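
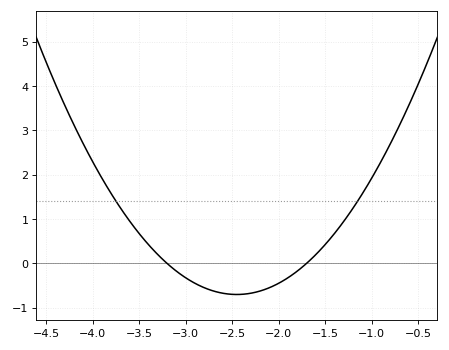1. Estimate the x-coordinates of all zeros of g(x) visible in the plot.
-3.2, -1.7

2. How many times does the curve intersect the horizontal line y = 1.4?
2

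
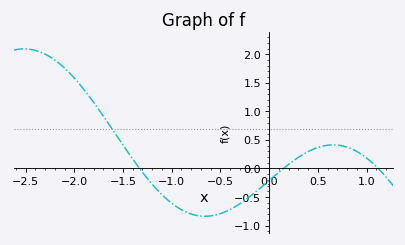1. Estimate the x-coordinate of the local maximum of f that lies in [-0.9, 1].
0.7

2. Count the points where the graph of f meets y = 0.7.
1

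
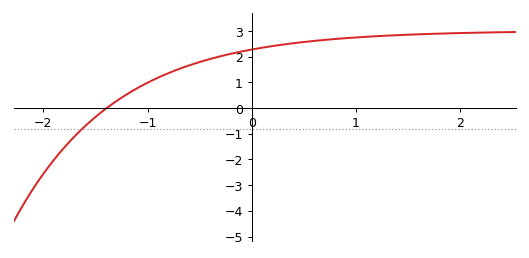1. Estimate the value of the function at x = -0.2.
2.11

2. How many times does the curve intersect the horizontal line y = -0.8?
1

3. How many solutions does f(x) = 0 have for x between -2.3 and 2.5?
1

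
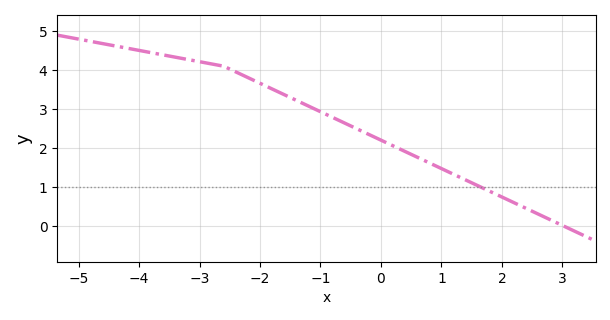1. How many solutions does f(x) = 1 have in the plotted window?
1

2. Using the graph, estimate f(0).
2.2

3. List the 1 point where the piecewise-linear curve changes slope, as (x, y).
(-2.6, 4.1)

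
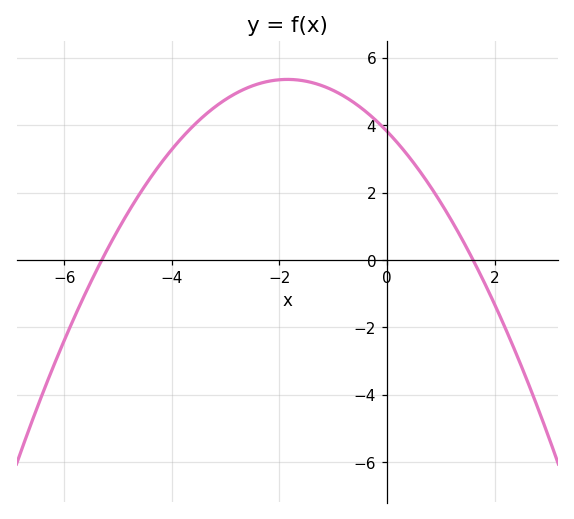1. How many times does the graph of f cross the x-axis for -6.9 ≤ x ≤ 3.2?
2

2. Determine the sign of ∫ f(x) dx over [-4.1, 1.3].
positive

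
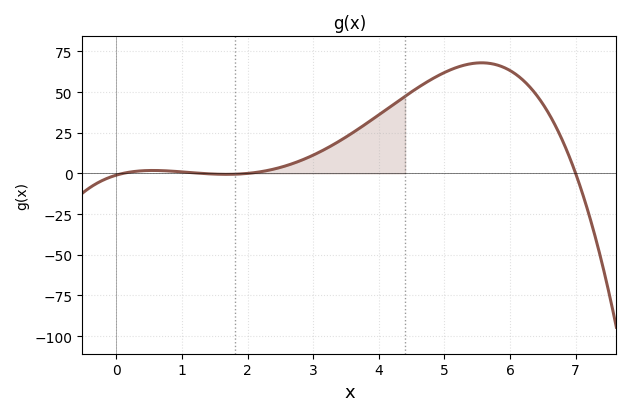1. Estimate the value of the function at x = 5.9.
66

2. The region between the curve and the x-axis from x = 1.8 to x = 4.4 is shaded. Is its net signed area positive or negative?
positive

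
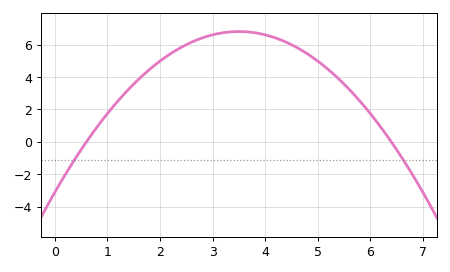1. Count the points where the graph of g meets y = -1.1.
2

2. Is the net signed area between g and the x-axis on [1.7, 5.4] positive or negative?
positive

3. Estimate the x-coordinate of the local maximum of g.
3.5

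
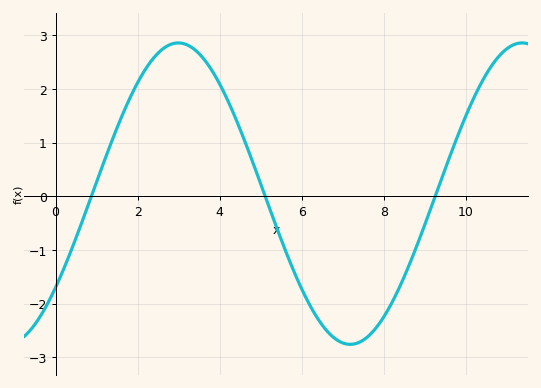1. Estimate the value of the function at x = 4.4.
1.4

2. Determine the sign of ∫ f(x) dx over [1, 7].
positive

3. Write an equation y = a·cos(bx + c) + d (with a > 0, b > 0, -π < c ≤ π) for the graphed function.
y = 2.81cos(0.75x - 2.2) + 0.05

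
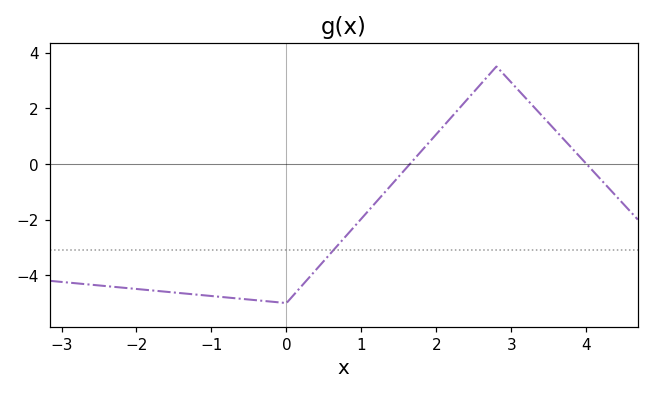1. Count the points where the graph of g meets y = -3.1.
1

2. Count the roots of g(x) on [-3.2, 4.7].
2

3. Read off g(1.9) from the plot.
0.768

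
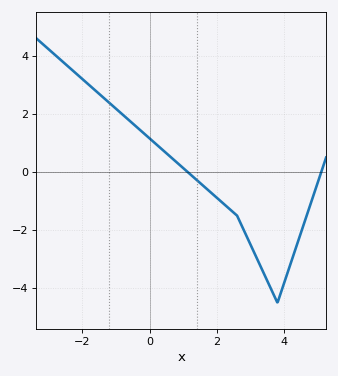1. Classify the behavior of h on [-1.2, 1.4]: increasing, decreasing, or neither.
decreasing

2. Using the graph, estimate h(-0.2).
1.4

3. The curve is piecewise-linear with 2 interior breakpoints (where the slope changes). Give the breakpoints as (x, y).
(2.6, -1.5); (3.8, -4.5)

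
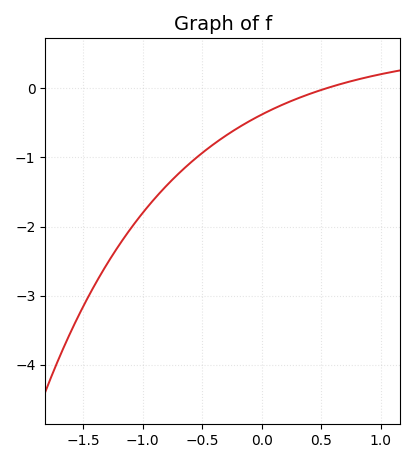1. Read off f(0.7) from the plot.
0.079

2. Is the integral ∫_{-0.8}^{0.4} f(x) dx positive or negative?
negative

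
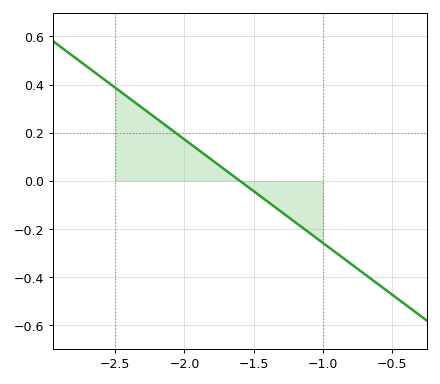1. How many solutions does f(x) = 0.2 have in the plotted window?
1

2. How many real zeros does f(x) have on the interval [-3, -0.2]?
1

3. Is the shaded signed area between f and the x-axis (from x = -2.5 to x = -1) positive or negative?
positive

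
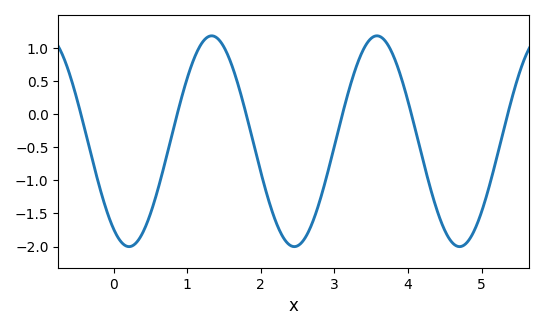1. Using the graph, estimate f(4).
0.189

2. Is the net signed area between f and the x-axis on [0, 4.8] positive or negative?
negative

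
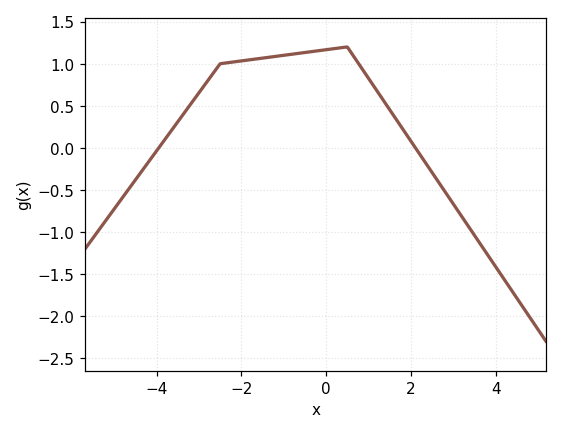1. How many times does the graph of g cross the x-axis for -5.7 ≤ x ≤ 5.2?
2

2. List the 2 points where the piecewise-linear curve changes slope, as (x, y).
(-2.5, 1); (0.5, 1.2)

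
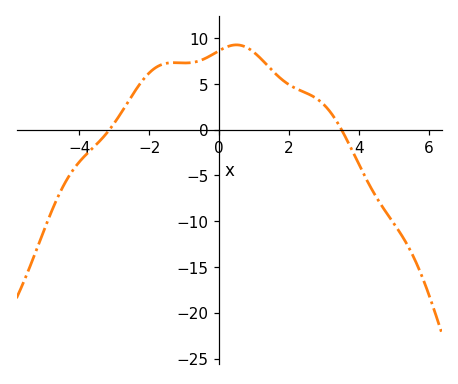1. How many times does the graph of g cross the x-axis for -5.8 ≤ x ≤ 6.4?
2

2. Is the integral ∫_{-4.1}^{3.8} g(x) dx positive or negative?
positive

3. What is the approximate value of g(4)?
-3.82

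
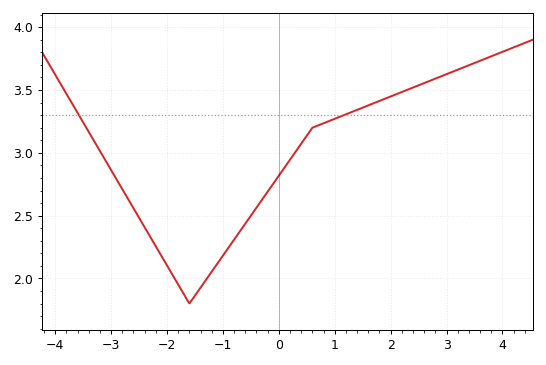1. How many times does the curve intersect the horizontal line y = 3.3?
2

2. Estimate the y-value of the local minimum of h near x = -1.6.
1.8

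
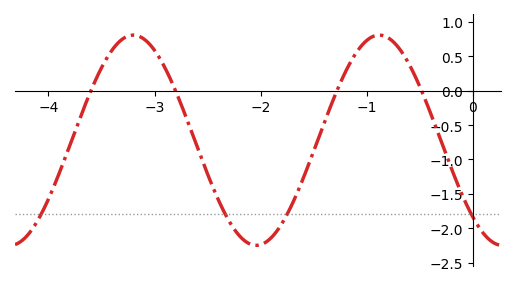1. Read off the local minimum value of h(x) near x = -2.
-2.25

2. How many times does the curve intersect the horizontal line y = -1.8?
4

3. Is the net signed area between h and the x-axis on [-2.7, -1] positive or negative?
negative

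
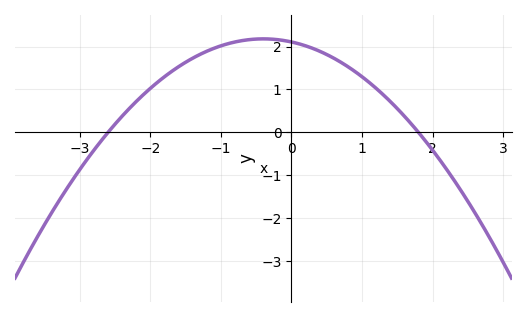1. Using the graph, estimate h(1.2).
1.03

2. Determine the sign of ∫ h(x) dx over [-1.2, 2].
positive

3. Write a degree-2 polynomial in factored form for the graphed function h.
y = -0.45(x + 2.6)(x - 1.8)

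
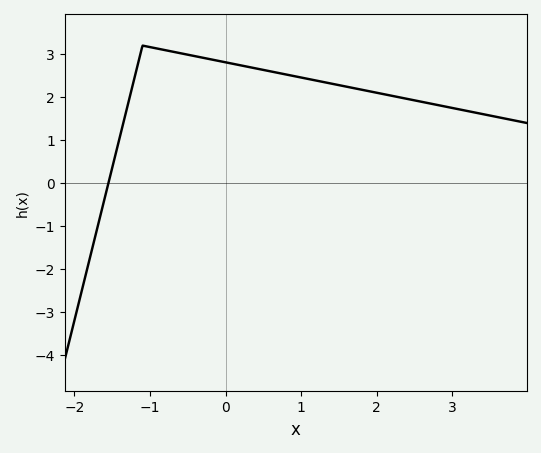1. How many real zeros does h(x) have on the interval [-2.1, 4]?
1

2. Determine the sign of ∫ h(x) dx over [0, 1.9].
positive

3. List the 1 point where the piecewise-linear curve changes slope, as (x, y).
(-1.1, 3.2)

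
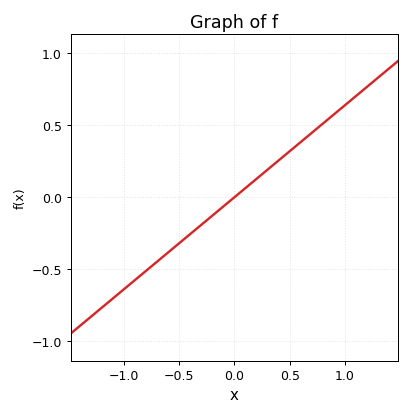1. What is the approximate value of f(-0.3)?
-0.2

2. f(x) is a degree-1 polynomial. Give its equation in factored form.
y = 0.64(x - 0)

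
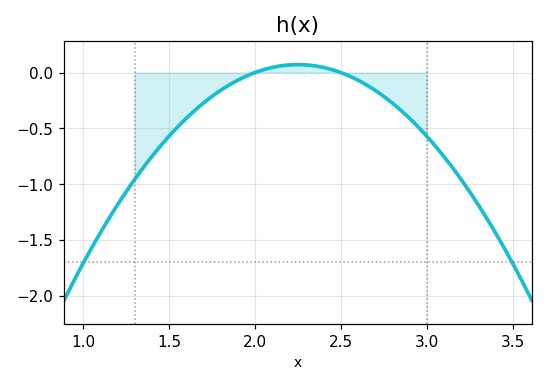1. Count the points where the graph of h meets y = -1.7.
2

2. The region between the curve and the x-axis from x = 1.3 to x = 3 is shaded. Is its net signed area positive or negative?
negative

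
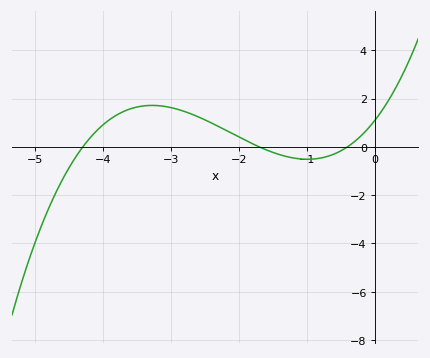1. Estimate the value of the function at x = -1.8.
0.2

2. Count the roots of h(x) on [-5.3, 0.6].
3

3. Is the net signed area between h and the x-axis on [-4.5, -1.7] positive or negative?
positive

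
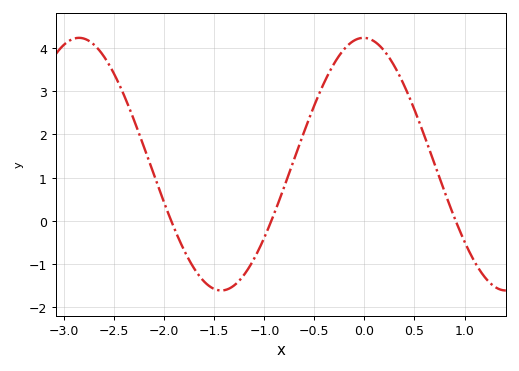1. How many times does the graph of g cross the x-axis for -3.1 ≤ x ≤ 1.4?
3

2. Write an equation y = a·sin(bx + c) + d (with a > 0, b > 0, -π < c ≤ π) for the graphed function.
y = 2.92sin(2.21x + 1.59) + 1.31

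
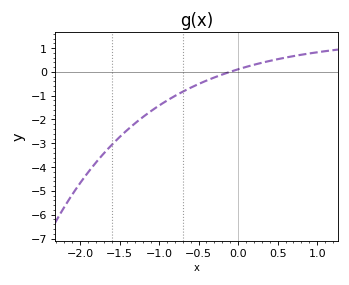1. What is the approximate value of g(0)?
0.11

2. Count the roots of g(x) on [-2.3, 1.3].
1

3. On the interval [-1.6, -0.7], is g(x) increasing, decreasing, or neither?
increasing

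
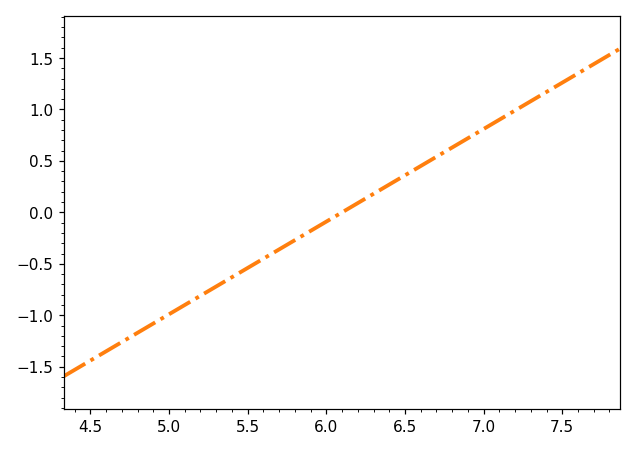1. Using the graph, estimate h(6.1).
0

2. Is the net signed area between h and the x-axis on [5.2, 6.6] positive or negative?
negative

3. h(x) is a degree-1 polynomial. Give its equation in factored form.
y = 0.9(x - 6.1)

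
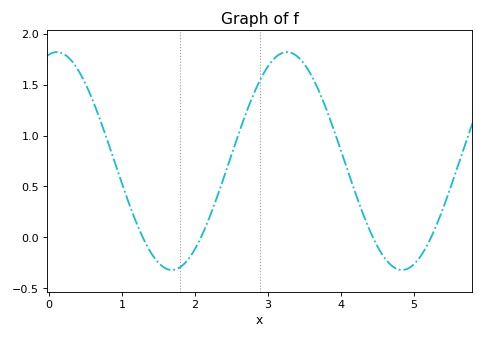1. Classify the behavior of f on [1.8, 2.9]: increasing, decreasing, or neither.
increasing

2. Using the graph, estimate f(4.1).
0.65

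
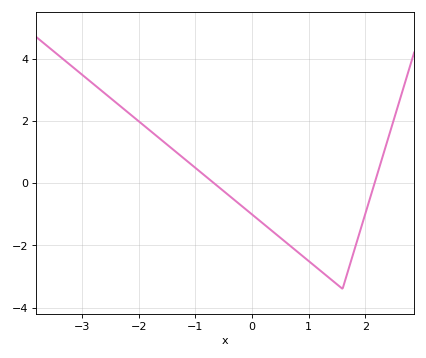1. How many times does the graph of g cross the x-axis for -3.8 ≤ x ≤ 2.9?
2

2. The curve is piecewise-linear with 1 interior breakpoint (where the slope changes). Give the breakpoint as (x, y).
(1.6, -3.4)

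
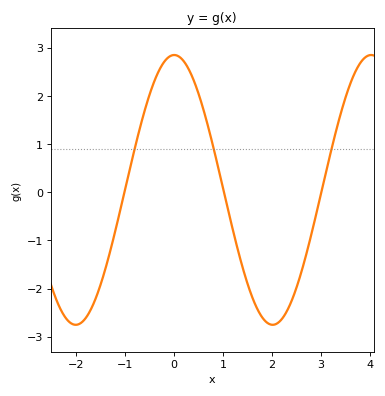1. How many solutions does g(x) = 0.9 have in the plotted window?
3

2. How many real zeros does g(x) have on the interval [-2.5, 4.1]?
3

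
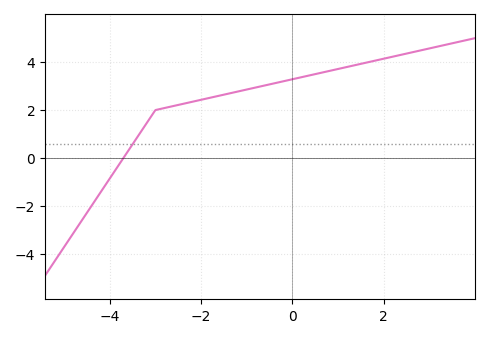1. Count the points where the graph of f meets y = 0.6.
1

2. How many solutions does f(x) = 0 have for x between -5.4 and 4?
1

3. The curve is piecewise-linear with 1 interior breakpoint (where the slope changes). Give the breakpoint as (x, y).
(-3, 2)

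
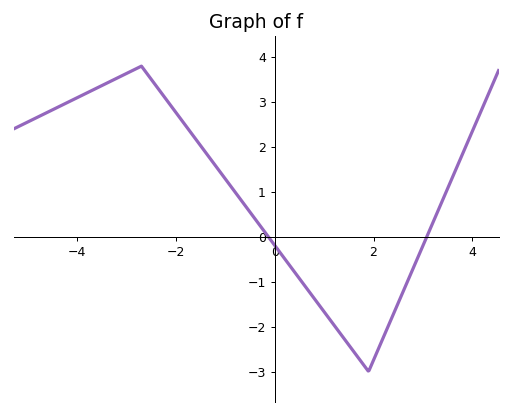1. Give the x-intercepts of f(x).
-0.2, 3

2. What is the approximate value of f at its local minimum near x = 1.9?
-3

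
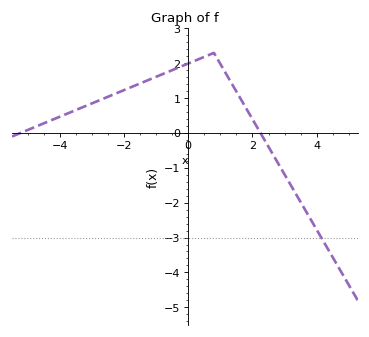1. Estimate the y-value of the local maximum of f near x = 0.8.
2.3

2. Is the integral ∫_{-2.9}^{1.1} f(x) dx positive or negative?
positive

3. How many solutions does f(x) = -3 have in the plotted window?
1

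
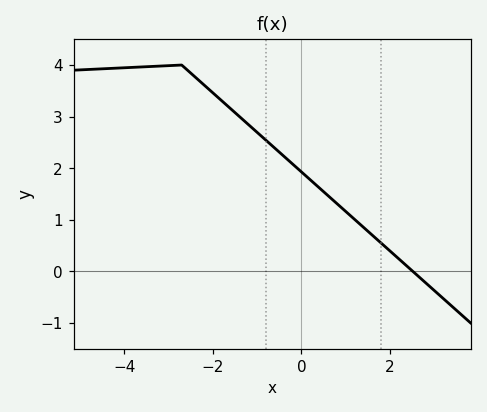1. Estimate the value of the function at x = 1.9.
0.472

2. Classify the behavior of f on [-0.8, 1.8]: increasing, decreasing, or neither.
decreasing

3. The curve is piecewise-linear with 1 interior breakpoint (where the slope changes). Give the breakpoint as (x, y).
(-2.7, 4)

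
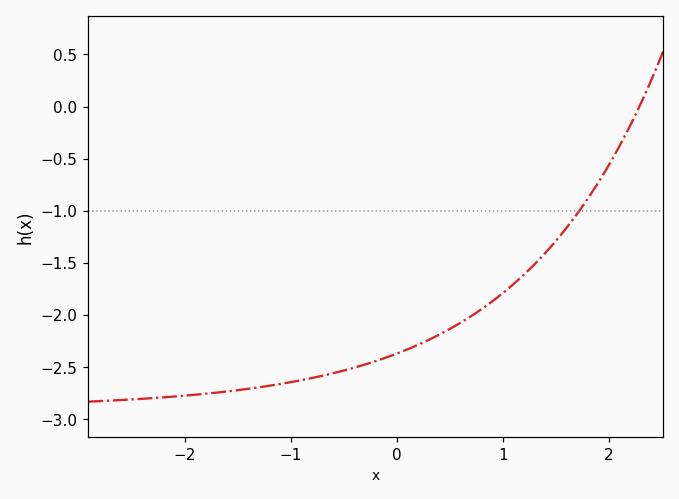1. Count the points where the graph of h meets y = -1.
1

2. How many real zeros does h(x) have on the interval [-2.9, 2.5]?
1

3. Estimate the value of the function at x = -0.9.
-2.63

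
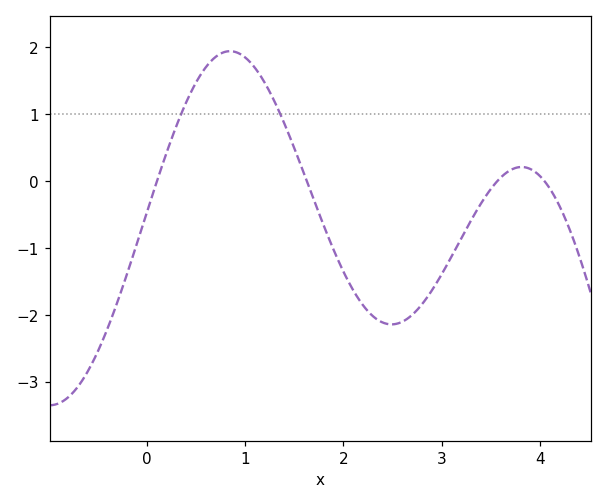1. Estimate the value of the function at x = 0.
-0.5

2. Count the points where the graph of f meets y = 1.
2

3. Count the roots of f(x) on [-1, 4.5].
4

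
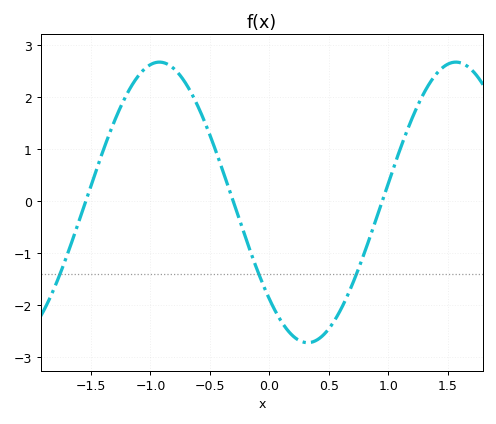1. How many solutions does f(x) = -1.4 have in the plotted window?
3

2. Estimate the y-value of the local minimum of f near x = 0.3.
-2.7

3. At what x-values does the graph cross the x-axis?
-1.55, -0.3, 0.95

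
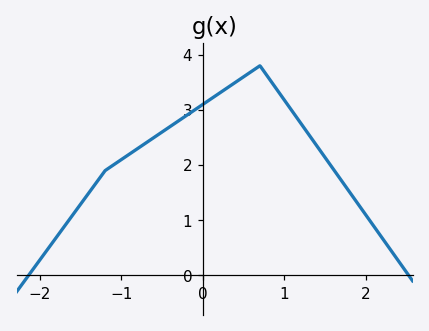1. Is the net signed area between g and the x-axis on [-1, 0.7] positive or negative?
positive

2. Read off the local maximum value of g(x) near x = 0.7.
3.8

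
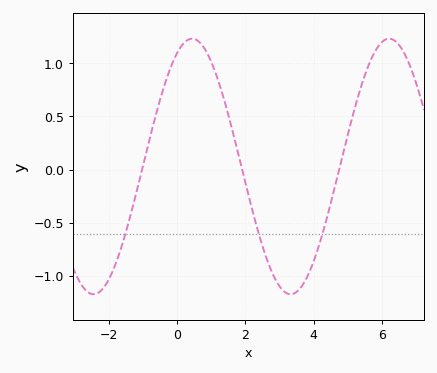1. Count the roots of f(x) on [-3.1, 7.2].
3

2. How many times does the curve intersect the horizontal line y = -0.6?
3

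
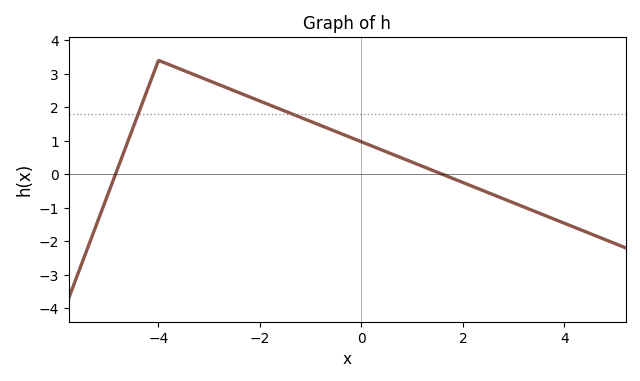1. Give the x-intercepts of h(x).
-4.85, 1.59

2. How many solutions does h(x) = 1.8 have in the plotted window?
2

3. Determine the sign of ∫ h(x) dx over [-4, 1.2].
positive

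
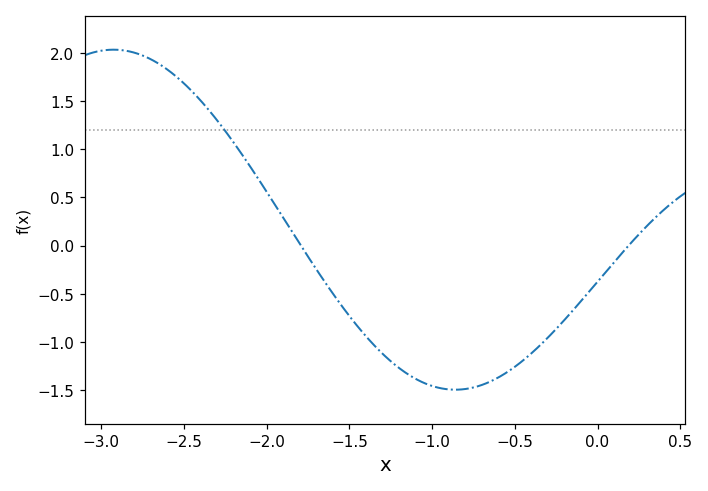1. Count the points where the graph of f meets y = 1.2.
1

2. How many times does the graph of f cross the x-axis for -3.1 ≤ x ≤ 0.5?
2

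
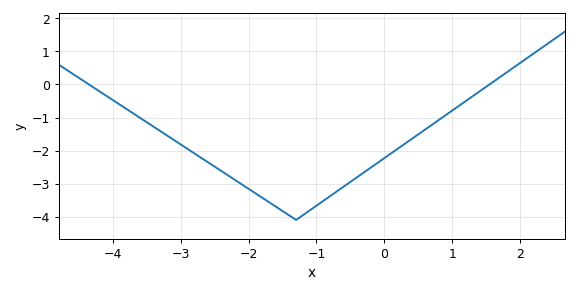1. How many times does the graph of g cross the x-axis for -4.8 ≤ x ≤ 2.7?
2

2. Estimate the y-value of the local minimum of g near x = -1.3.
-4.1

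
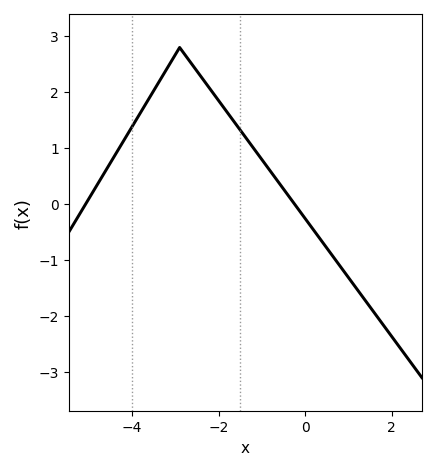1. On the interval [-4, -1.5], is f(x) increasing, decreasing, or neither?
neither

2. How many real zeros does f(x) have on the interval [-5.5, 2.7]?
2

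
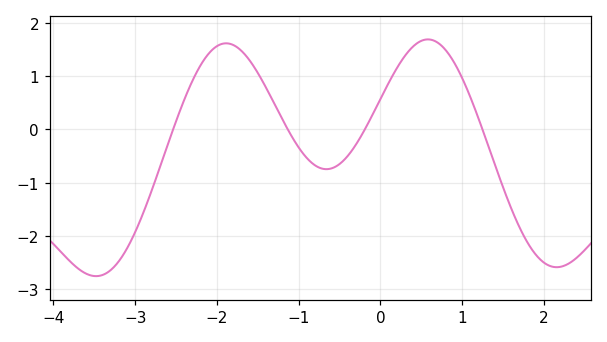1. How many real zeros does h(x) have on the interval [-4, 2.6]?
4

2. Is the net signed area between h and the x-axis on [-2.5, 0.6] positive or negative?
positive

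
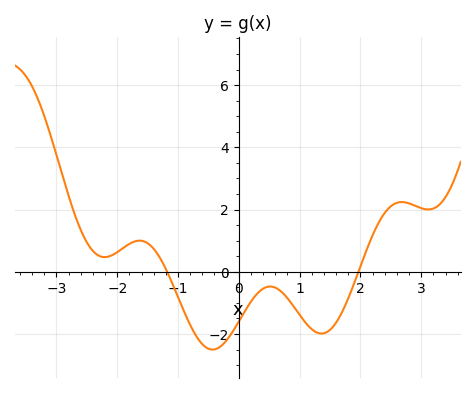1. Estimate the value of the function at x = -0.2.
-2.2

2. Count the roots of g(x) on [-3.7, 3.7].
2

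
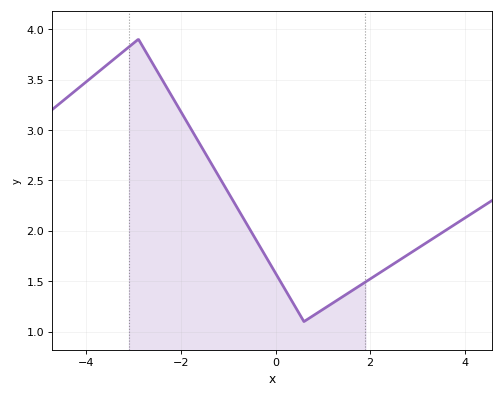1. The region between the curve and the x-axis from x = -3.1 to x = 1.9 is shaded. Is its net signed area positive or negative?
positive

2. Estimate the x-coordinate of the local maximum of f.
-2.8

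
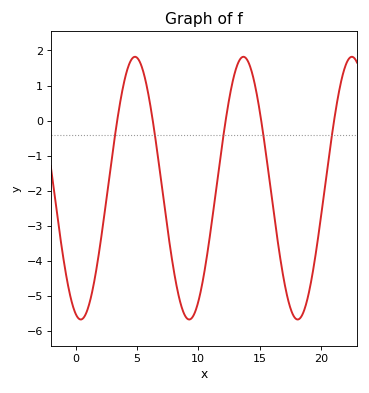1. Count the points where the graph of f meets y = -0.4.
5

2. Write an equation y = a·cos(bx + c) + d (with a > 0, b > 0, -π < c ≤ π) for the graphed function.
y = 3.75cos(0.71x + 2.85) - 1.93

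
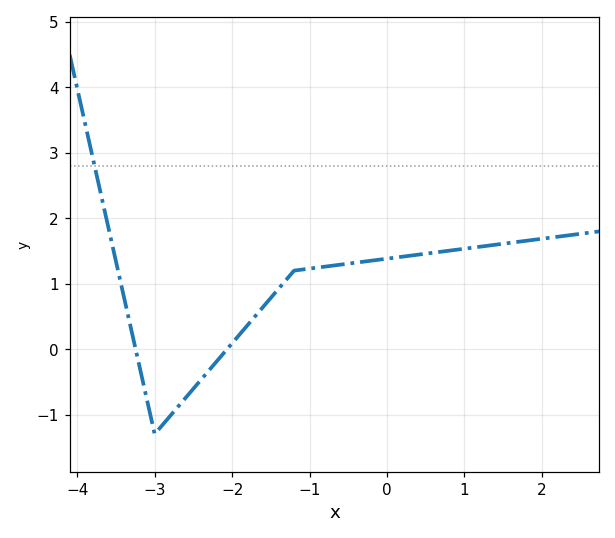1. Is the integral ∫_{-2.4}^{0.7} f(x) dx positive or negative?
positive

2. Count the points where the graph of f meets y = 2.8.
1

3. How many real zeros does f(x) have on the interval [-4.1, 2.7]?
2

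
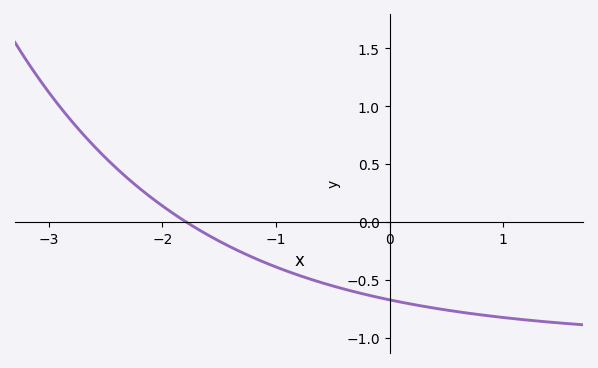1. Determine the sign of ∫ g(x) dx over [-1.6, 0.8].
negative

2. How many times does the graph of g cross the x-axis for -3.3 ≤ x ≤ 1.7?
1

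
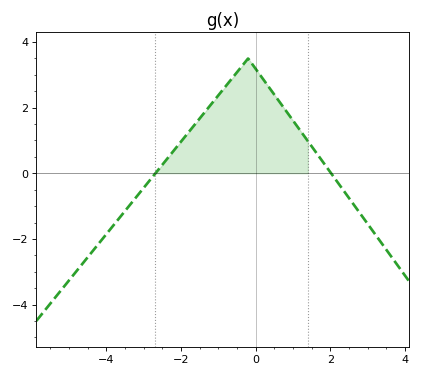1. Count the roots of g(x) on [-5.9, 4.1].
2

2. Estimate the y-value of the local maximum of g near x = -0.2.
3.4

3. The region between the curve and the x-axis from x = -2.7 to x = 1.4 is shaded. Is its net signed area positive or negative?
positive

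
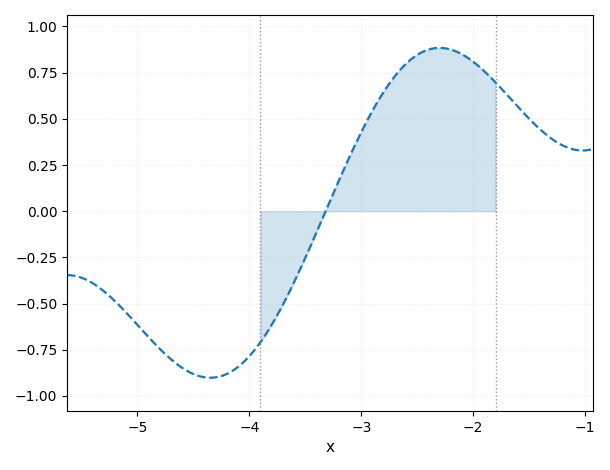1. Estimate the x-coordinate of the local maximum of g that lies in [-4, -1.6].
-2.3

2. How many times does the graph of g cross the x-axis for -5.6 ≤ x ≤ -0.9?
1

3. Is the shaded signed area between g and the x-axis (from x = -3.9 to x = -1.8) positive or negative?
positive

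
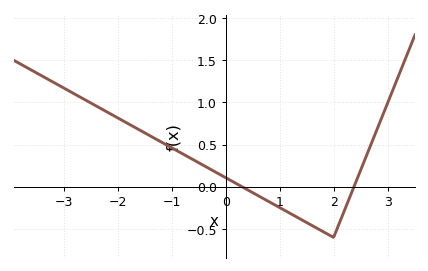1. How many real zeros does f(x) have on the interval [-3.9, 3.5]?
2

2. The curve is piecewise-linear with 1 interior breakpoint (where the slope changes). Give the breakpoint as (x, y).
(2, -0.6)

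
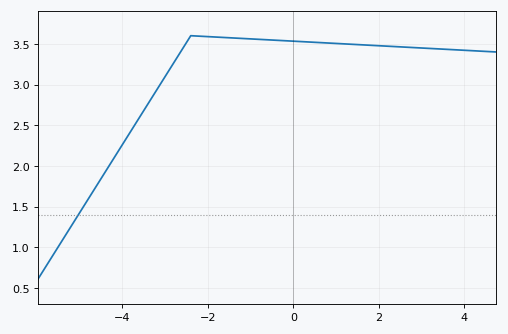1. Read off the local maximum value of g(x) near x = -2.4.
3.6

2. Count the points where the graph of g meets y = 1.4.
1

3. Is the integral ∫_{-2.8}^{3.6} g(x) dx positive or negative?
positive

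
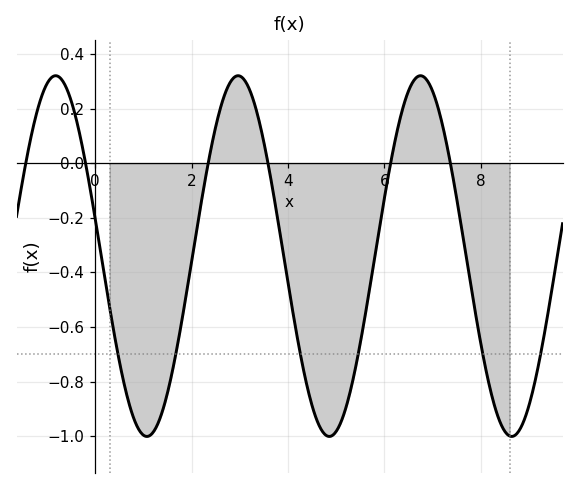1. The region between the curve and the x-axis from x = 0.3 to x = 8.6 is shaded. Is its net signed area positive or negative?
negative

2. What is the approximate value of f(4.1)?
-0.543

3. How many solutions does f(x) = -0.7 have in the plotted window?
6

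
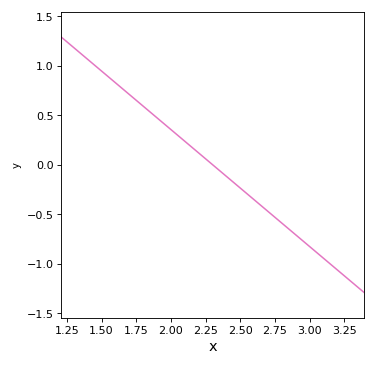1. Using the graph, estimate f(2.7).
-0.45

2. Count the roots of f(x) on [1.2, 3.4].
1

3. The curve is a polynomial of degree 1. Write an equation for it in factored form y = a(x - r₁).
y = -1.18(x - 2.3)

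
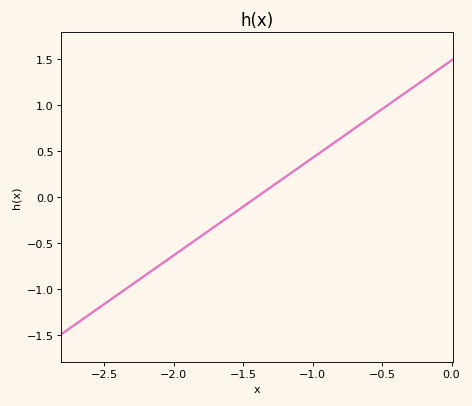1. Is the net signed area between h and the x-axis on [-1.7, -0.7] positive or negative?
positive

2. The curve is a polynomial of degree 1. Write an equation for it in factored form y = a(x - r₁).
y = 1.06(x + 1.4)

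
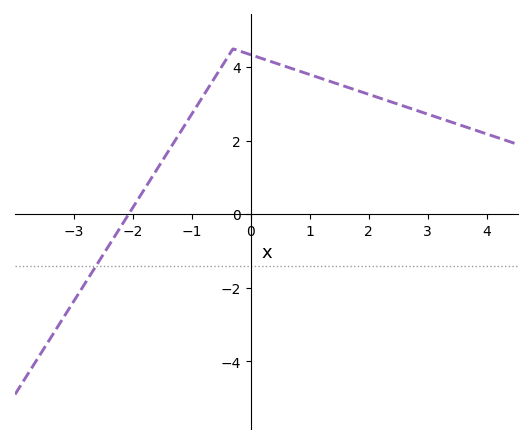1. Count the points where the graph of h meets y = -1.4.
1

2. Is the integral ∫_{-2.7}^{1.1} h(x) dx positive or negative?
positive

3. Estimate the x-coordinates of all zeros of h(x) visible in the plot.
-2.07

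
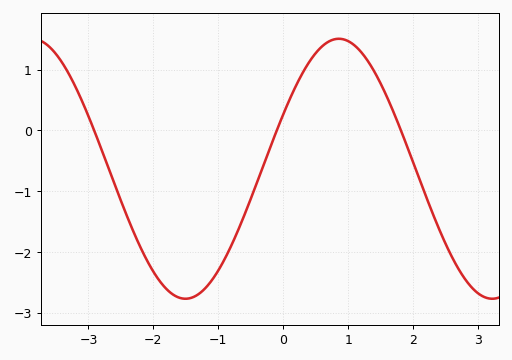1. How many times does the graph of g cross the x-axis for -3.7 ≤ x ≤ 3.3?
3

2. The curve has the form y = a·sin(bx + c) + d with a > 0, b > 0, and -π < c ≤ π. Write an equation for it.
y = 2.14sin(1.33x + 0.432) - 0.63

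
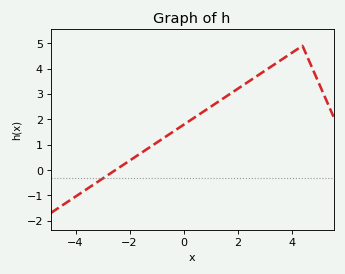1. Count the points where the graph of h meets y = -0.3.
1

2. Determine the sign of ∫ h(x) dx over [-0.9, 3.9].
positive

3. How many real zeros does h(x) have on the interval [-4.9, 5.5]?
1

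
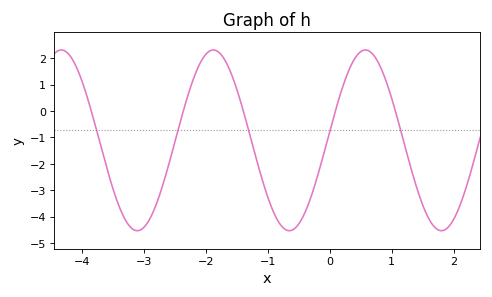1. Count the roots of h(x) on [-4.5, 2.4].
5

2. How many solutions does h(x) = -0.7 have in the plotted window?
5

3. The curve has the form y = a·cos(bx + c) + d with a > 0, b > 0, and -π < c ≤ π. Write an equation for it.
y = 3.42cos(2.6x - 1.5) - 1.11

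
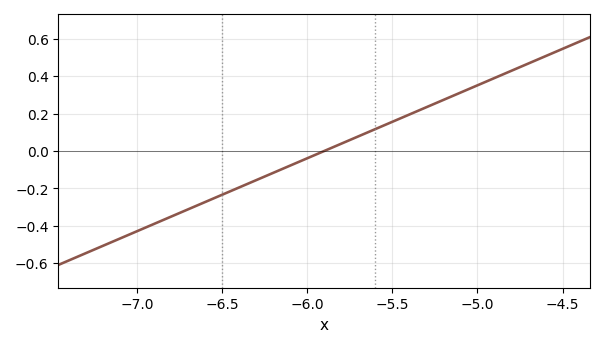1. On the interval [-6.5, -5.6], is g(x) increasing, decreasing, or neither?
increasing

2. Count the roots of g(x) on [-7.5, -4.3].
1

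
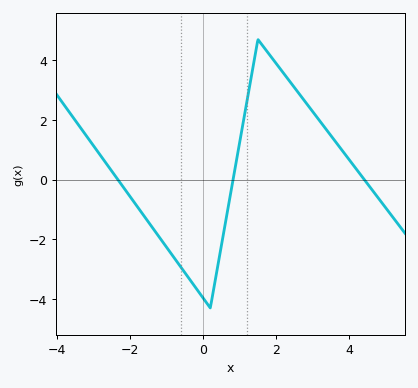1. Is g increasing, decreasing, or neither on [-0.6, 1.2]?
neither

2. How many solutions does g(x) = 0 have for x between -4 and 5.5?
3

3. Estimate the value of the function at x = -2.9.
1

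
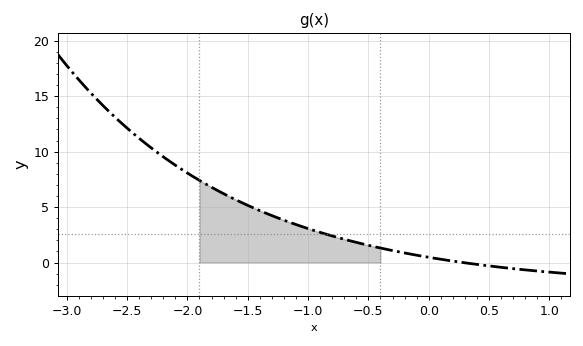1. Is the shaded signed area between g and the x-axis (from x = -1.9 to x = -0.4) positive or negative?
positive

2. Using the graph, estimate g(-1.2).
4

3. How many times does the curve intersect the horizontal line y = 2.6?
1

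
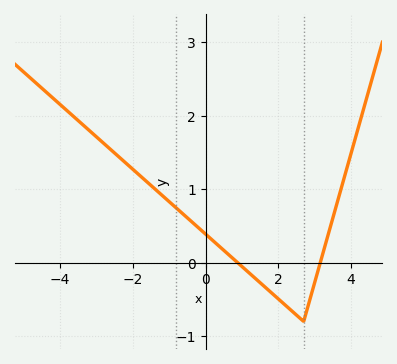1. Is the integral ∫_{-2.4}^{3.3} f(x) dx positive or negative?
positive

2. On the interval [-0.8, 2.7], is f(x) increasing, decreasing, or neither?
decreasing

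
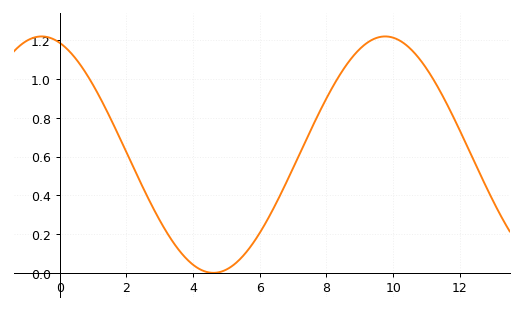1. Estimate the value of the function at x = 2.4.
0.475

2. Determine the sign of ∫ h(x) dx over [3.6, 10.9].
positive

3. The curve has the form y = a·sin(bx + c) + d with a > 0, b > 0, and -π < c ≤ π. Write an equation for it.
y = 0.61sin(0.61x + 1.9) + 0.61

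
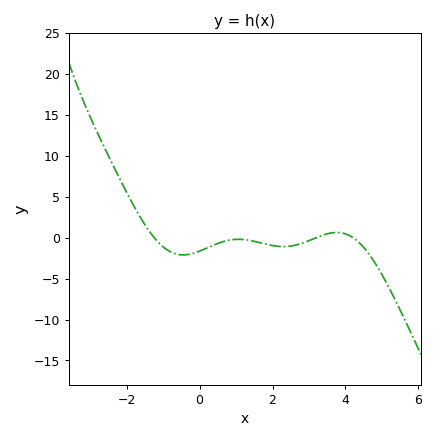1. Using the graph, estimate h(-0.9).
-1.47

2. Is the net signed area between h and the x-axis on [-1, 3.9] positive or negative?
negative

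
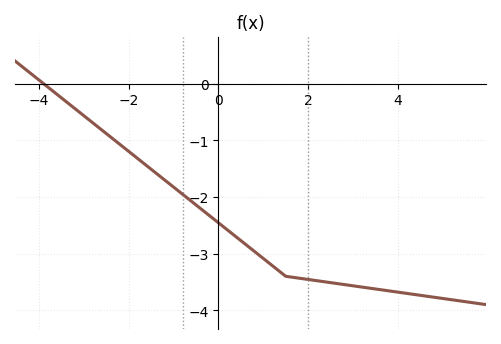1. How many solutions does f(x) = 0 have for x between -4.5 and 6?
1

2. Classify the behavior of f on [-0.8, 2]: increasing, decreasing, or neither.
decreasing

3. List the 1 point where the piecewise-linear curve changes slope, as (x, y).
(1.5, -3.4)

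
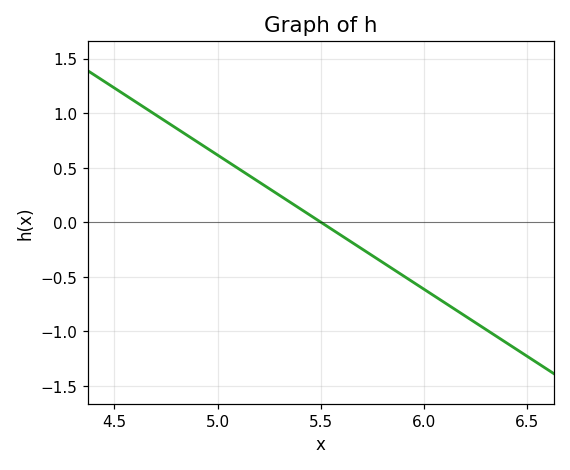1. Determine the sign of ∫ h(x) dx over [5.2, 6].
negative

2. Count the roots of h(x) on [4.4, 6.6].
1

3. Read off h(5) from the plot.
0.6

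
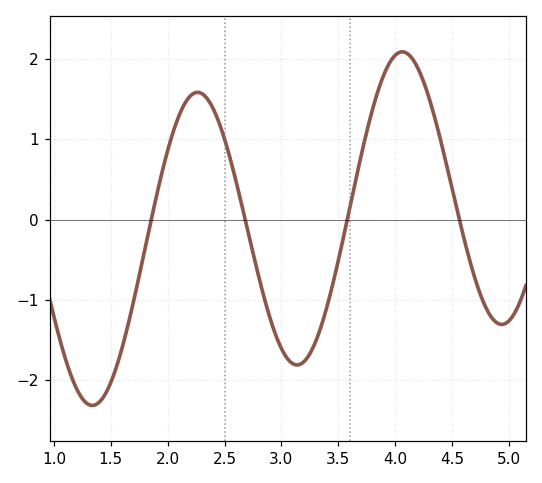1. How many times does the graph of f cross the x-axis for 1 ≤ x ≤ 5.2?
4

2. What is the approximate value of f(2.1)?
1.29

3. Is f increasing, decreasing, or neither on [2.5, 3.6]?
neither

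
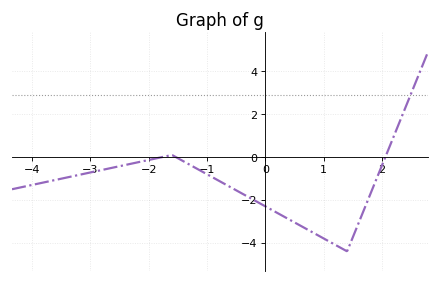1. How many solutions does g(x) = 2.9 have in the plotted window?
1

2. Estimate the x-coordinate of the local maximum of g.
-1.6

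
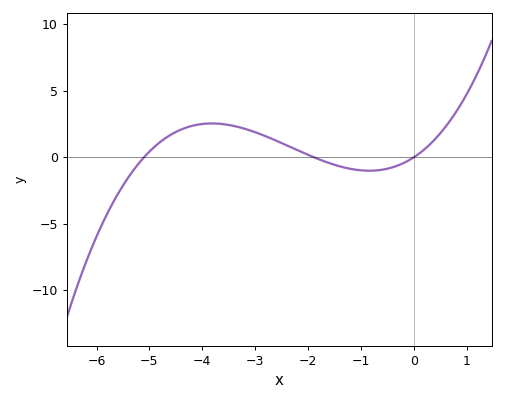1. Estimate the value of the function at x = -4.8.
1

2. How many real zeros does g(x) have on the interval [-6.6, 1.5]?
3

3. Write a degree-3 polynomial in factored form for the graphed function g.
y = 0.27(x + 5.1)(x + 1.9)(x - 0)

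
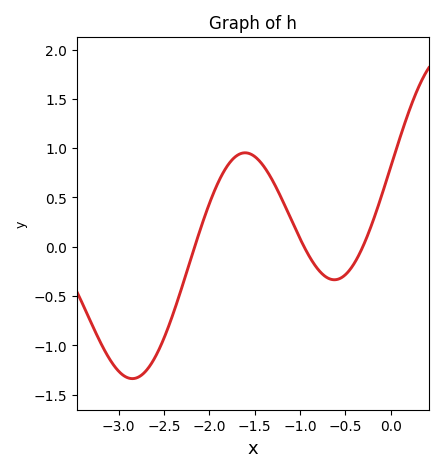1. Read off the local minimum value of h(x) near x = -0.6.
-0.335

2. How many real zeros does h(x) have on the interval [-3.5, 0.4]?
3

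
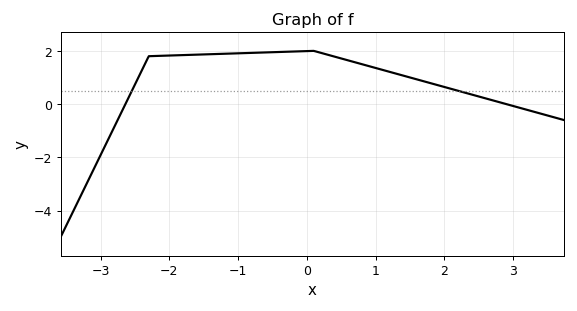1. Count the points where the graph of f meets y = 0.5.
2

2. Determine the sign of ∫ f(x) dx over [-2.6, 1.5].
positive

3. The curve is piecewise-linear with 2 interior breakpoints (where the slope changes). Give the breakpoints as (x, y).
(-2.3, 1.8); (0.1, 2)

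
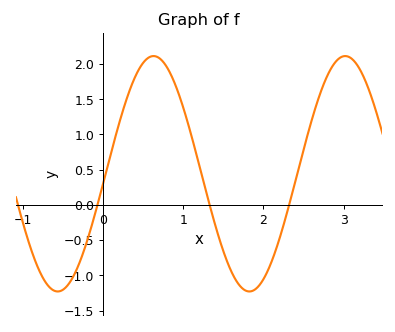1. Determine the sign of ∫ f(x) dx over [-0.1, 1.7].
positive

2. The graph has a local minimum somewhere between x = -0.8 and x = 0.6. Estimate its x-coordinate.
-0.6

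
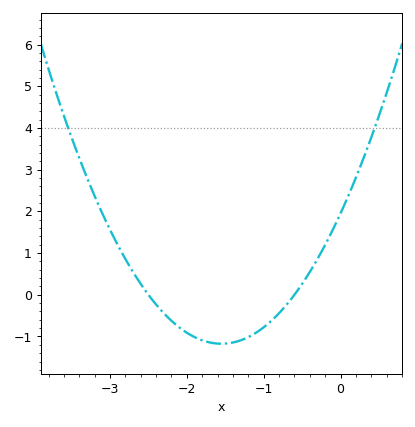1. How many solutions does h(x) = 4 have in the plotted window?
2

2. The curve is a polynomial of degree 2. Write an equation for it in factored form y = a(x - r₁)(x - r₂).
y = 1.3(x + 2.5)(x + 0.6)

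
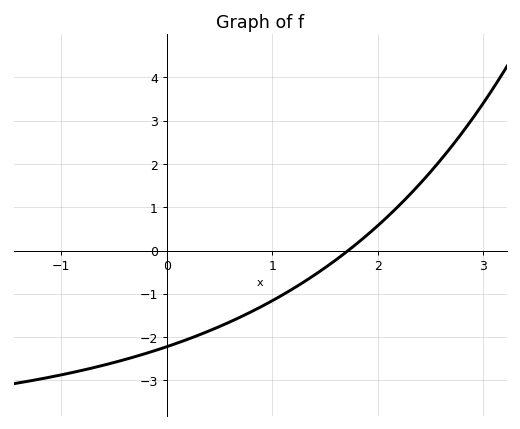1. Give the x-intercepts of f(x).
1.7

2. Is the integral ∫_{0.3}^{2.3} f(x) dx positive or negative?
negative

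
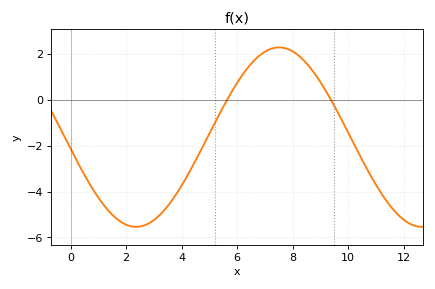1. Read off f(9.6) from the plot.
-0.4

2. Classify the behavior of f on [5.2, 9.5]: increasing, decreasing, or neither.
neither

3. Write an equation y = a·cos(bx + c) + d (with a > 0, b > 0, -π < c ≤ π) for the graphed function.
y = 3.92cos(0.61x + 1.7) - 1.62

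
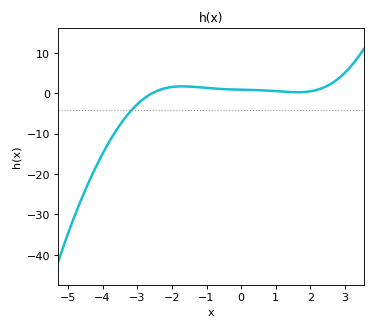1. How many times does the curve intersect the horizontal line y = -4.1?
1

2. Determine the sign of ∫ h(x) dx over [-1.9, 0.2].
positive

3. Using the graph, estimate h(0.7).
0.658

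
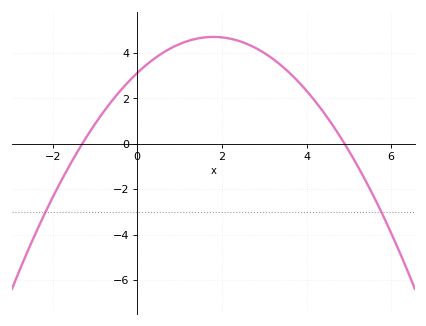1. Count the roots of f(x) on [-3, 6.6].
2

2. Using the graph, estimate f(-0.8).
1.4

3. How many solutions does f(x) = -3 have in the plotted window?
2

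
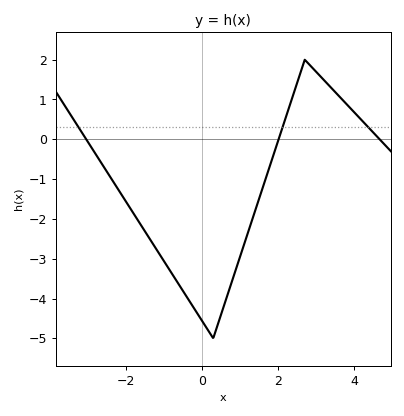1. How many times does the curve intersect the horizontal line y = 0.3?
3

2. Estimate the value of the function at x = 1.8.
-0.6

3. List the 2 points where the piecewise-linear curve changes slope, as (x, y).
(0.3, -5); (2.7, 2)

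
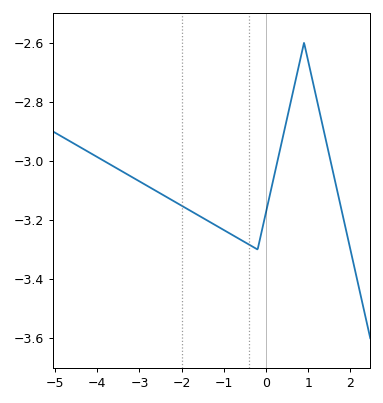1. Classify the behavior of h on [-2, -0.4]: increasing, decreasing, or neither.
decreasing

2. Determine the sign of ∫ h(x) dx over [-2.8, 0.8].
negative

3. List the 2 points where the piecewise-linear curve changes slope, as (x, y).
(-0.2, -3.3); (0.9, -2.6)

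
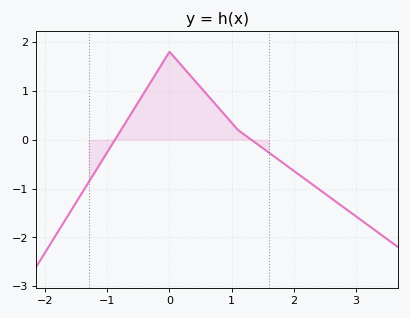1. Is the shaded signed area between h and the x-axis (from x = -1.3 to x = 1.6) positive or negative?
positive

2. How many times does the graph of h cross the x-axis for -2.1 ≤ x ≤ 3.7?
2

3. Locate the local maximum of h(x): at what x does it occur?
-0.001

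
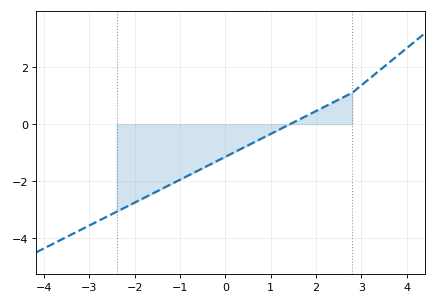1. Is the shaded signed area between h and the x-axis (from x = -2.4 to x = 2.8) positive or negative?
negative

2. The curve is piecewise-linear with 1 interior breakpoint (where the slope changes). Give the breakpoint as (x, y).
(2.8, 1.1)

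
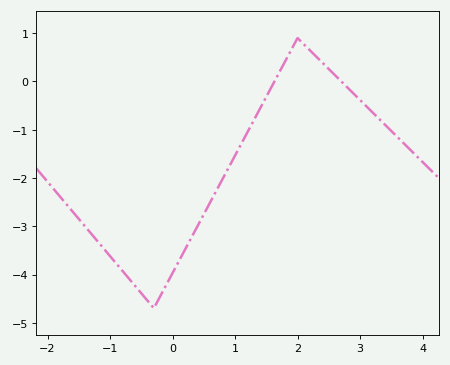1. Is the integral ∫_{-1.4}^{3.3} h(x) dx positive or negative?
negative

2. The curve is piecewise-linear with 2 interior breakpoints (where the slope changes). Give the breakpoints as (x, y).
(-0.3, -4.7); (2, 0.9)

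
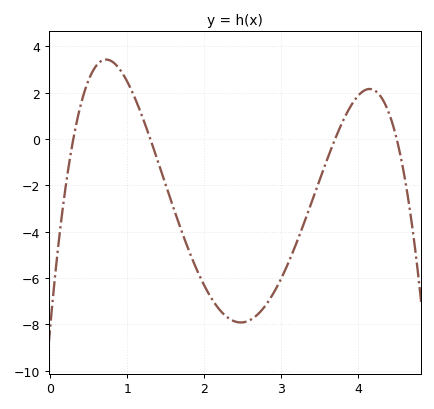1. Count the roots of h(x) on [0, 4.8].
4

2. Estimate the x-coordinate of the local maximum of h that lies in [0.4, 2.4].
0.7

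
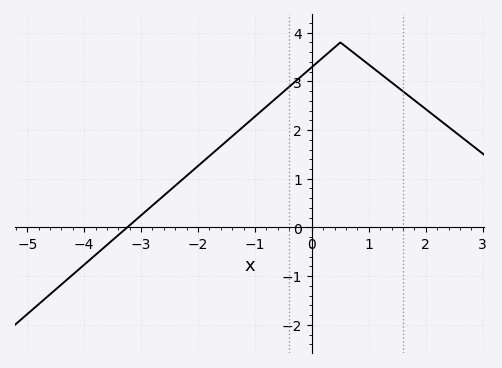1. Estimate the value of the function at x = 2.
2.4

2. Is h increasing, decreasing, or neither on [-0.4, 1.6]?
neither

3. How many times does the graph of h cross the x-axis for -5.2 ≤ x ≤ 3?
1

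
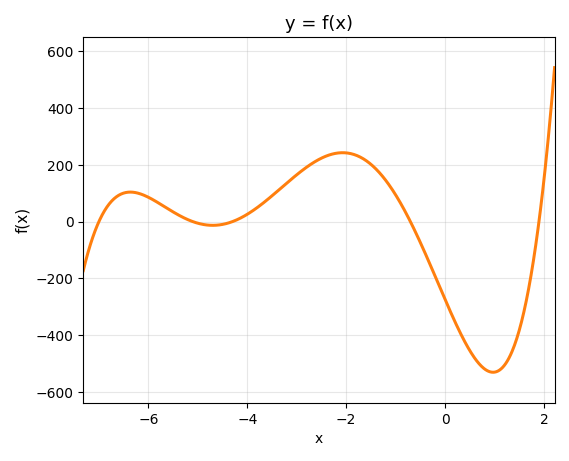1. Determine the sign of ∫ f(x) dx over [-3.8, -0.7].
positive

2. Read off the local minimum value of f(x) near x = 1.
-540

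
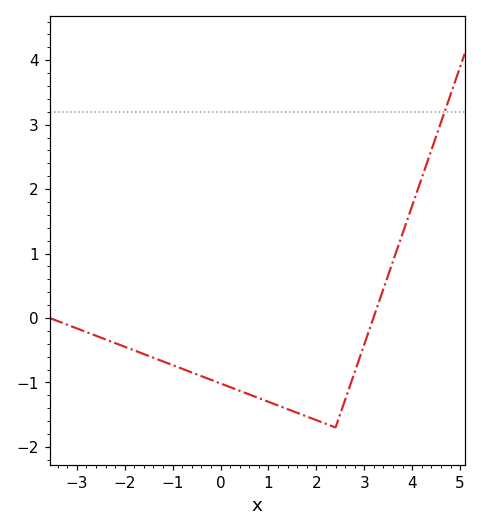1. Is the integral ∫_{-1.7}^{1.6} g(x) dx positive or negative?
negative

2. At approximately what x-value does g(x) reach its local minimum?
2.4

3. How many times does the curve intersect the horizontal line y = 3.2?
1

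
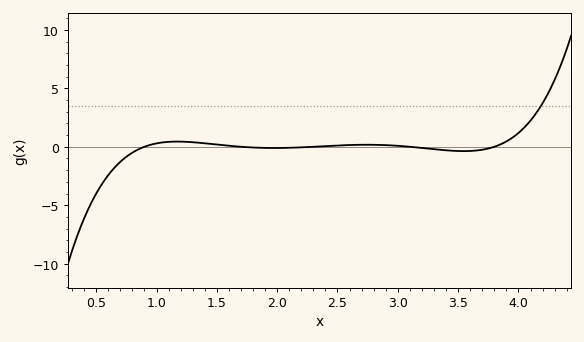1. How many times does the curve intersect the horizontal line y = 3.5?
1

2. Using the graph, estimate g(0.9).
0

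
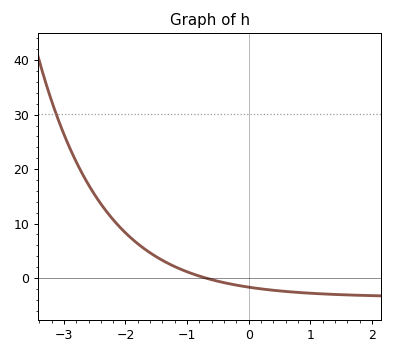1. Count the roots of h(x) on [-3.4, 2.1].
1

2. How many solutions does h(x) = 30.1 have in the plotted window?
1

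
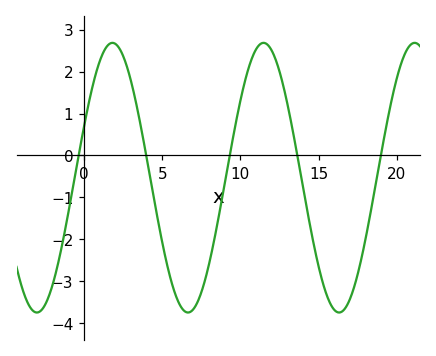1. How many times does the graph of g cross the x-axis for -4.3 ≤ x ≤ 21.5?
5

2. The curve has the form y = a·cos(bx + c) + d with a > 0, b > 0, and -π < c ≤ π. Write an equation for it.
y = 3.22cos(0.65x - 1.18) - 0.53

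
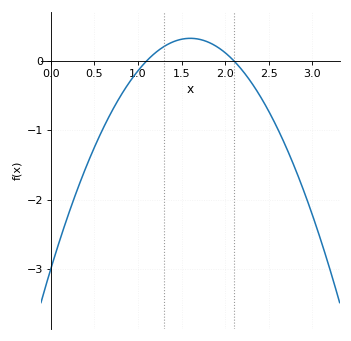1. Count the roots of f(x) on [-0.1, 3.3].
2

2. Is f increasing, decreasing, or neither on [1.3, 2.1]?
neither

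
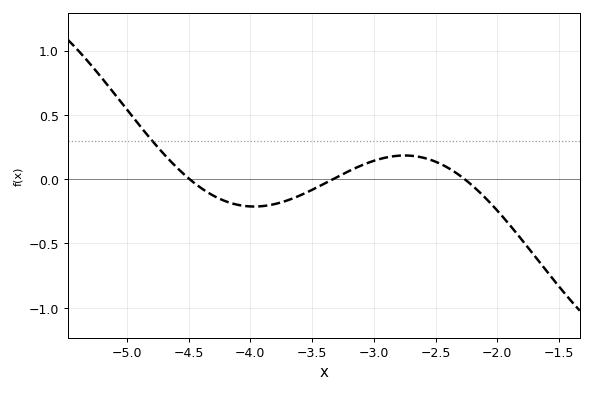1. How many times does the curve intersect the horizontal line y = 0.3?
1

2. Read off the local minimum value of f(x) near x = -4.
-0.2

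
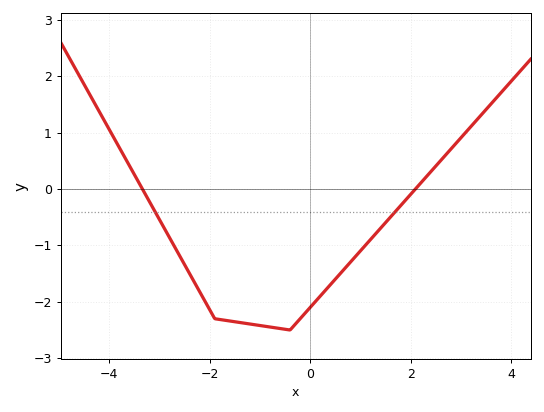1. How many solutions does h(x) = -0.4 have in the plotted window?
2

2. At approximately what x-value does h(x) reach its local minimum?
-0.401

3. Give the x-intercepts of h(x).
-3.34, 2.09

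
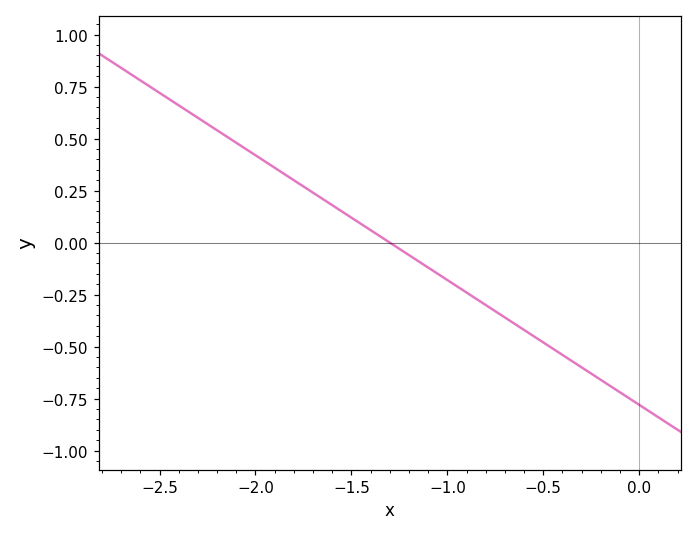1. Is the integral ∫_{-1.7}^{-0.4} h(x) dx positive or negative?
negative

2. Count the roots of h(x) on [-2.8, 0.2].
1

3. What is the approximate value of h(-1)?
-0.18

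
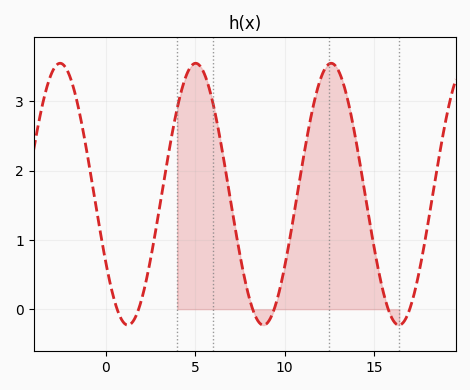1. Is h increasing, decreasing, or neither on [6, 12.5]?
neither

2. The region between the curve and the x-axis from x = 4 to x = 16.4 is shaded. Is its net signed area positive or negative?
positive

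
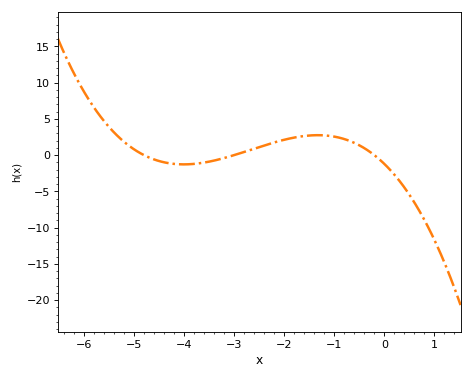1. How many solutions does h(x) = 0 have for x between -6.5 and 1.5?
3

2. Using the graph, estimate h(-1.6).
2.5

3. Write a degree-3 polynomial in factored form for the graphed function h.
y = -0.42(x + 4.8)(x + 3)(x + 0.2)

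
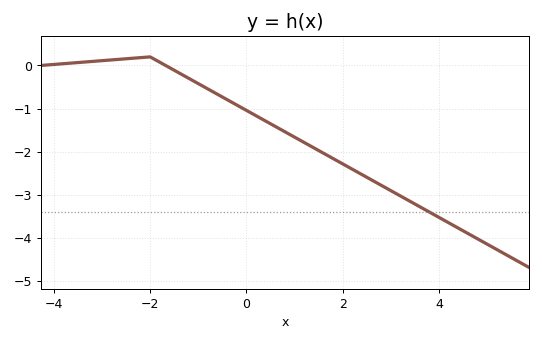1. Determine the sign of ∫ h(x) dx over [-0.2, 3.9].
negative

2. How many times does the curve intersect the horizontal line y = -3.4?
1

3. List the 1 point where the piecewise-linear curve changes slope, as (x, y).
(-2, 0.2)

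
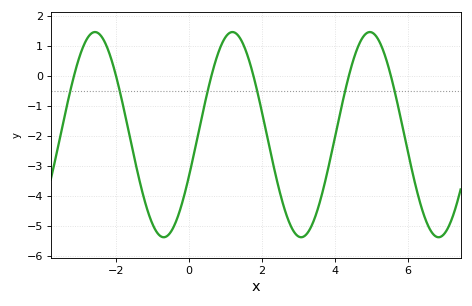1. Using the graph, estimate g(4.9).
1.4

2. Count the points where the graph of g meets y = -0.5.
6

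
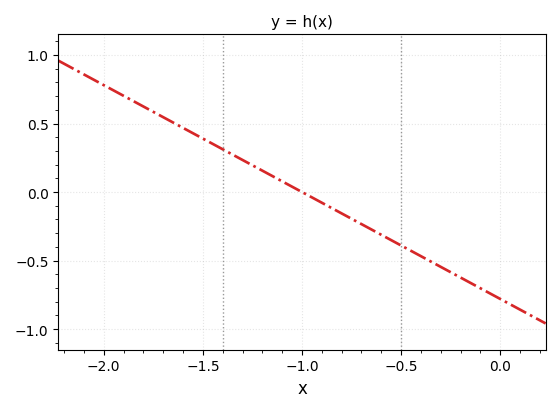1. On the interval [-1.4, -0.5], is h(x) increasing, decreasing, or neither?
decreasing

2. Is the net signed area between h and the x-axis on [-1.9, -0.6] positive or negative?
positive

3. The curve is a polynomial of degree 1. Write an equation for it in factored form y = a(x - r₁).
y = -0.78(x + 1)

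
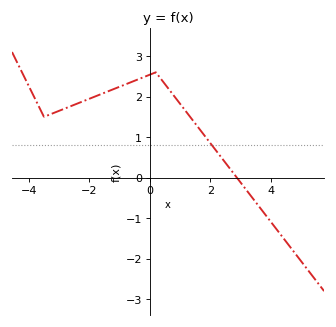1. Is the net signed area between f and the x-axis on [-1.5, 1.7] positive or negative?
positive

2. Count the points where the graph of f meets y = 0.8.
1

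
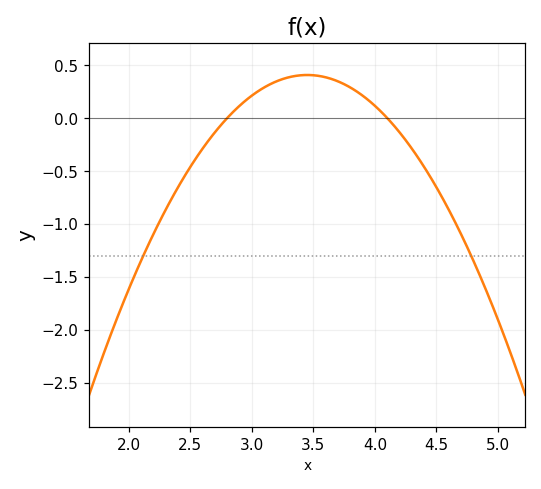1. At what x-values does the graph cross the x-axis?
2.8, 4.1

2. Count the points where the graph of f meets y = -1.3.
2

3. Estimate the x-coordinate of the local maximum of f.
3.45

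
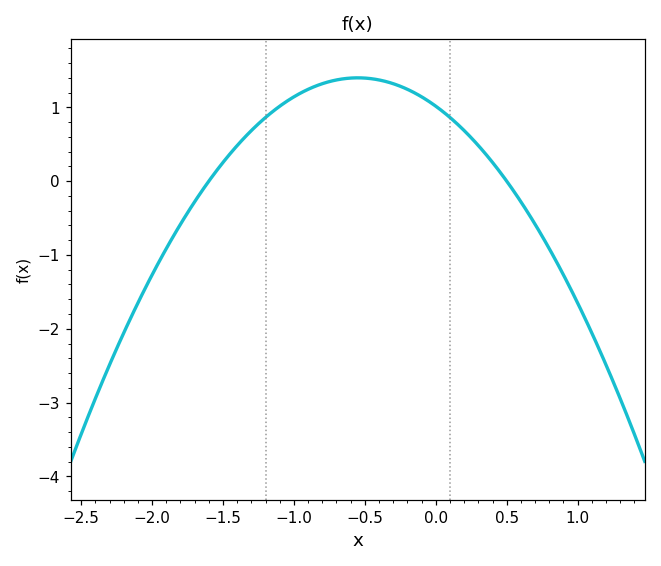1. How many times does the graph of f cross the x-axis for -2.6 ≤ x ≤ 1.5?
2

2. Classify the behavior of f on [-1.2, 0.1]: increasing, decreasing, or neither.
neither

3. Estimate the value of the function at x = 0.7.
-0.6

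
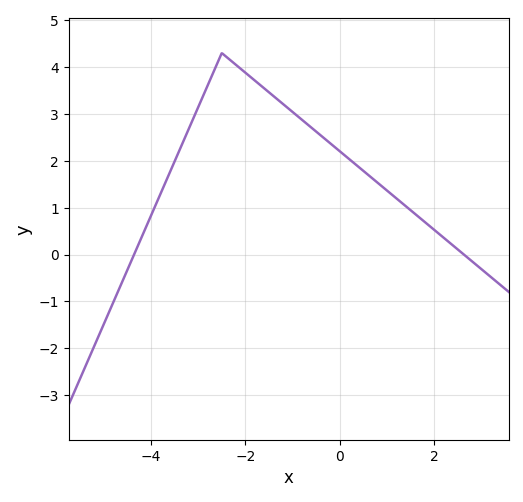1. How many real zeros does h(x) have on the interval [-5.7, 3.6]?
2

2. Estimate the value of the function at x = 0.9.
1.5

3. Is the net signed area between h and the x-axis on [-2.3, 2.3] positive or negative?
positive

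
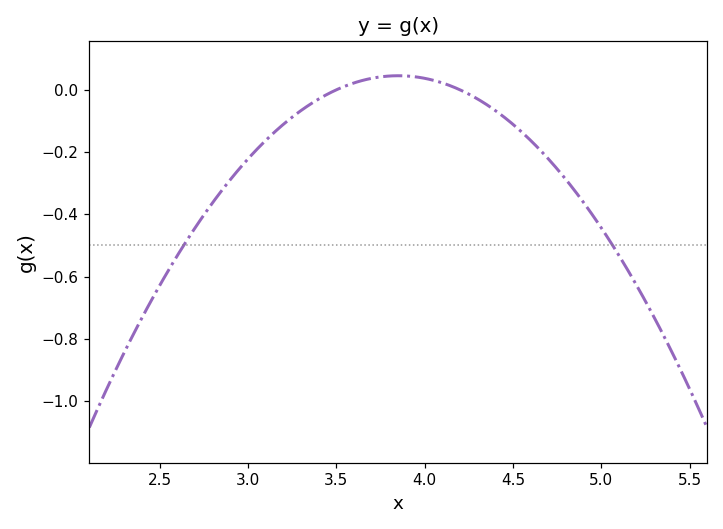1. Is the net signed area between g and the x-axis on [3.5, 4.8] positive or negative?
negative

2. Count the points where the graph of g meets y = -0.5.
2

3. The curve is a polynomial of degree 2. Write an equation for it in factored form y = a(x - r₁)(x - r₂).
y = -0.37(x - 3.5)(x - 4.2)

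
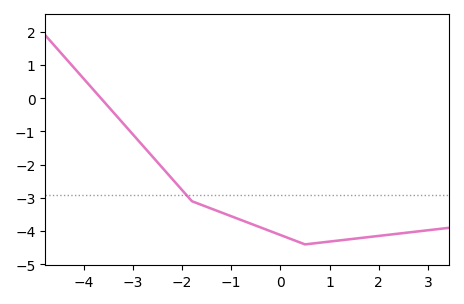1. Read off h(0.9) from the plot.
-4.33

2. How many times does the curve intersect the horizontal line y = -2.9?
1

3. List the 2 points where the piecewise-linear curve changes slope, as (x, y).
(-1.8, -3.1); (0.5, -4.4)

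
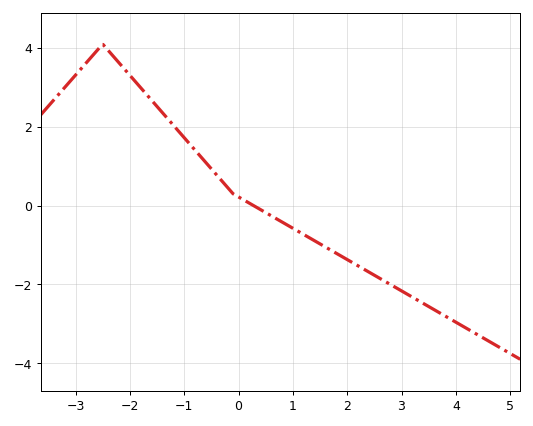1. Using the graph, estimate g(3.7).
-2.8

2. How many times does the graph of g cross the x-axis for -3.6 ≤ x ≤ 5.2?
1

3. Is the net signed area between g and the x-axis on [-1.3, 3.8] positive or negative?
negative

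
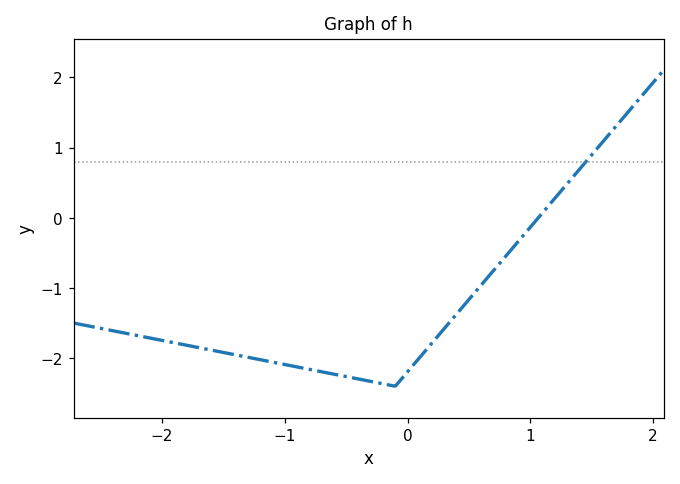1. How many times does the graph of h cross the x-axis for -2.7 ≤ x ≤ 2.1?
1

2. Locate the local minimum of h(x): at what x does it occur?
-0.101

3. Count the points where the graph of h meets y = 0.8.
1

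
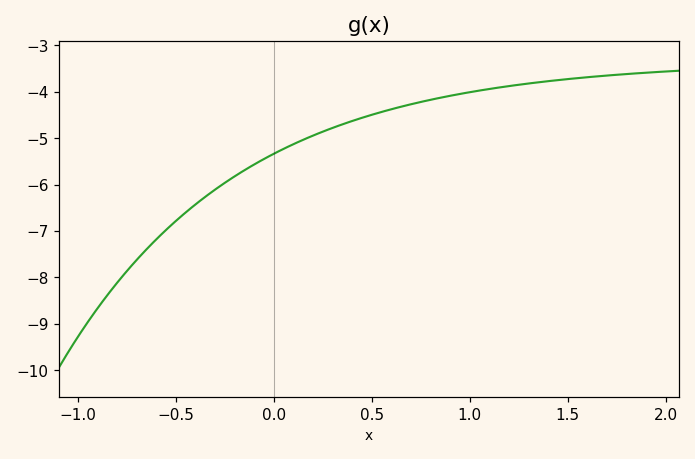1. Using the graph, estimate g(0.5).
-4.5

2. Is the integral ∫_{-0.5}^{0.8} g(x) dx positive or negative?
negative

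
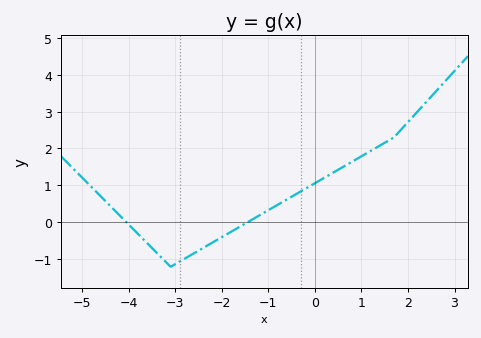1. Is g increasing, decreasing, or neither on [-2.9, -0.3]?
increasing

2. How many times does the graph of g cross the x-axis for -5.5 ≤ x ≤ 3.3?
2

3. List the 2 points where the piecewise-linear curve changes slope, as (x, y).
(-3.1, -1.2); (1.7, 2.3)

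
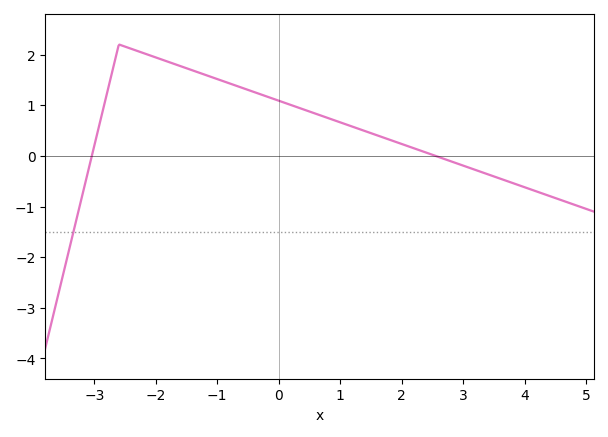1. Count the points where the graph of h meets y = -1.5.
1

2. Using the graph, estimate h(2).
0.234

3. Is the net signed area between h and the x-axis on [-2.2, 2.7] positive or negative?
positive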